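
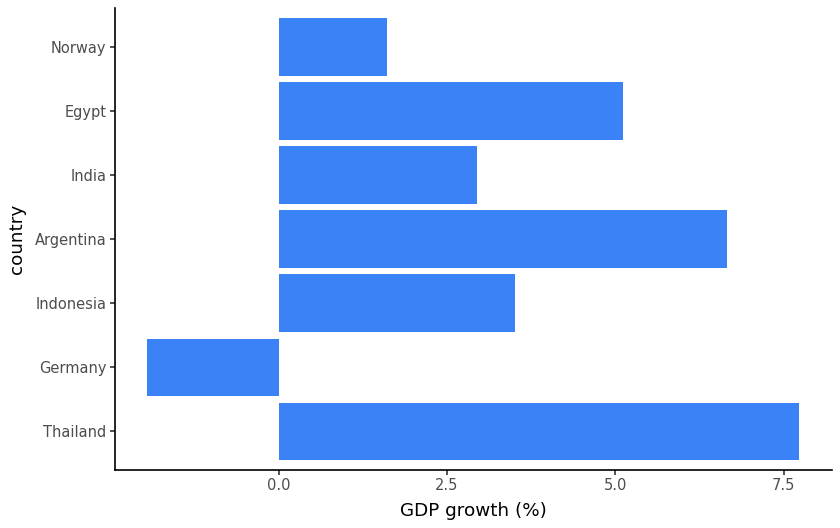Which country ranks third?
Top 4: Thailand ≈ 8, Argentina ≈ 7, Egypt ≈ 5, Indonesia ≈ 4.

Egypt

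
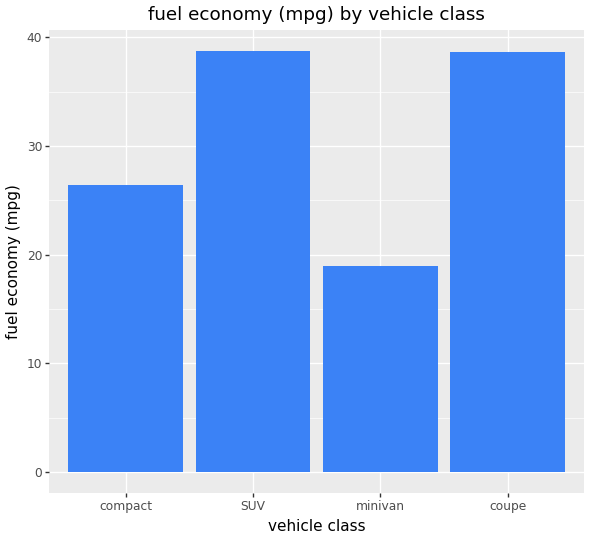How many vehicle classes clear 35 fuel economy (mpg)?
Above 35: SUV, coupe.

2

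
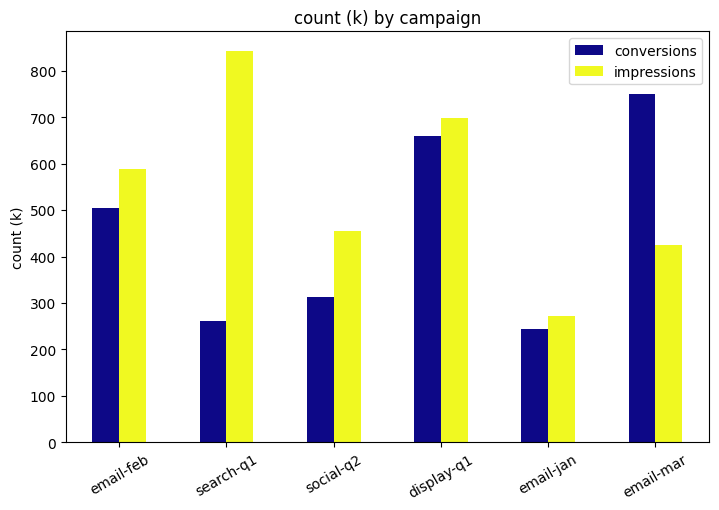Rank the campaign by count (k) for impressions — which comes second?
display-q1

Top 3 for impressions: search-q1 ≈ 800, display-q1 ≈ 700, email-feb ≈ 600.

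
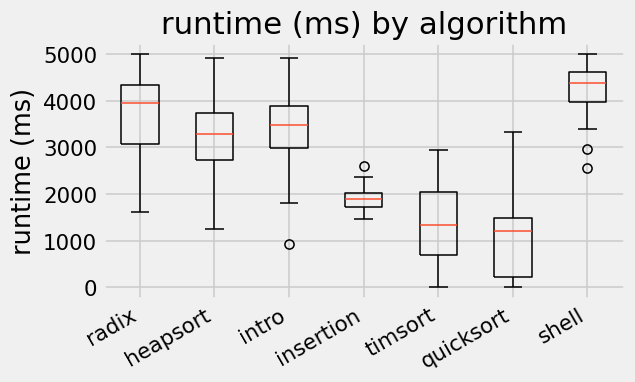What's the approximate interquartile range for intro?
≈ 1000

Q3 ≈ 4000, Q1 ≈ 3000; IQR ≈ 1000.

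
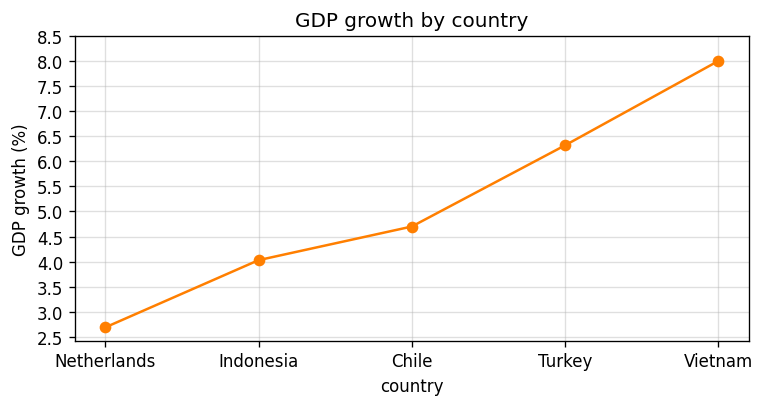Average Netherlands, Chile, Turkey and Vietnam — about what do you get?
(2.5 + 4.5 + 6.5 + 8.0) / 4 ≈ 5.38.

≈ 5.38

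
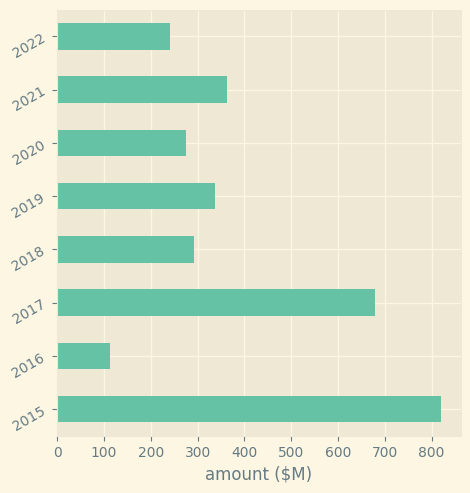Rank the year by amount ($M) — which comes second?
Top 3: 2015 ≈ 800, 2017 ≈ 700, 2021 ≈ 400.

2017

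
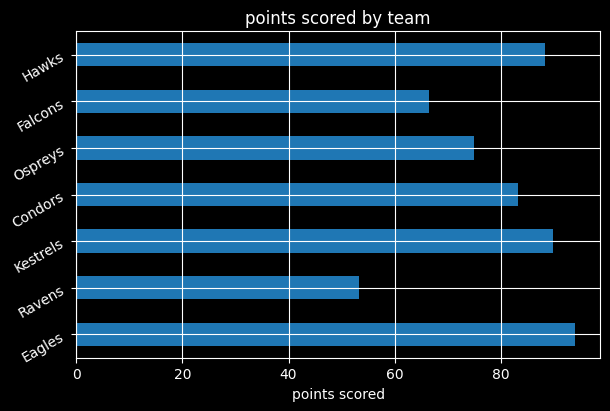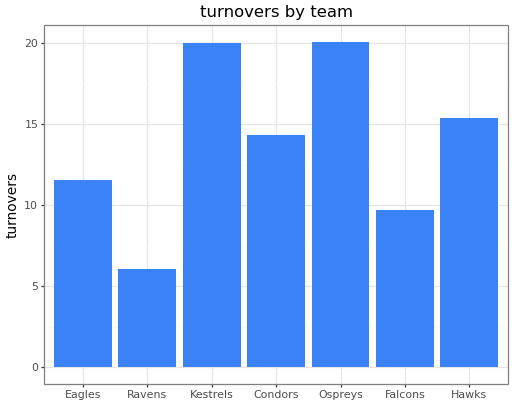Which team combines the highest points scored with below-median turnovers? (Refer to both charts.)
Eagles

Chart 2 median turnovers ≈ 14; below-median teams: Eagles, Ravens, Falcons. Among those, Eagles has the highest points scored (≈ 90).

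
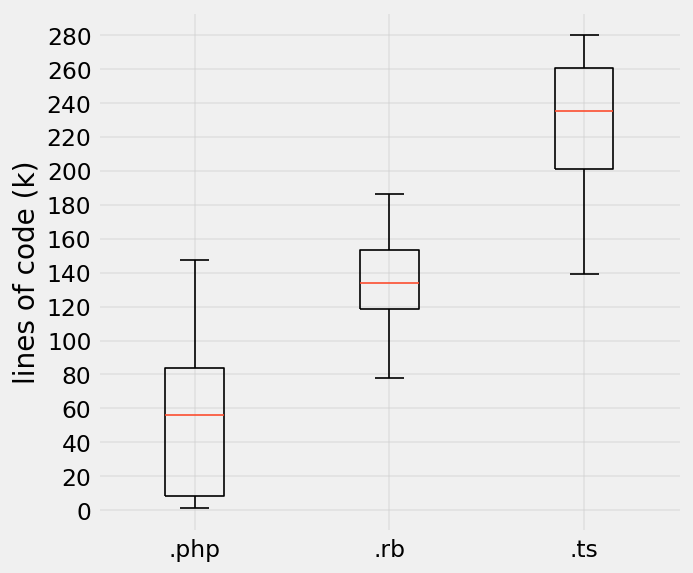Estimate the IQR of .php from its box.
≈ 80

Q3 ≈ 80, Q1 ≈ 0; IQR ≈ 80.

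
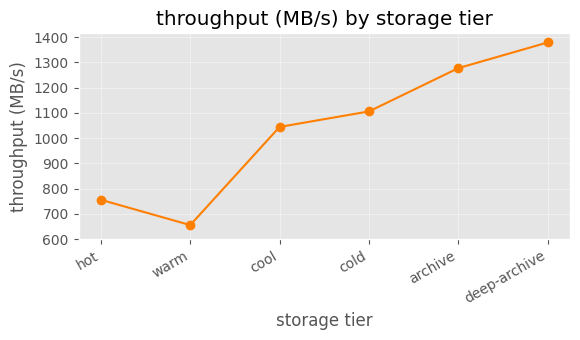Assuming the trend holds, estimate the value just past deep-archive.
≈ 1550

Last three: 1100, 1300, 1400 → slope ≈ 150/step → next ≈ 1550.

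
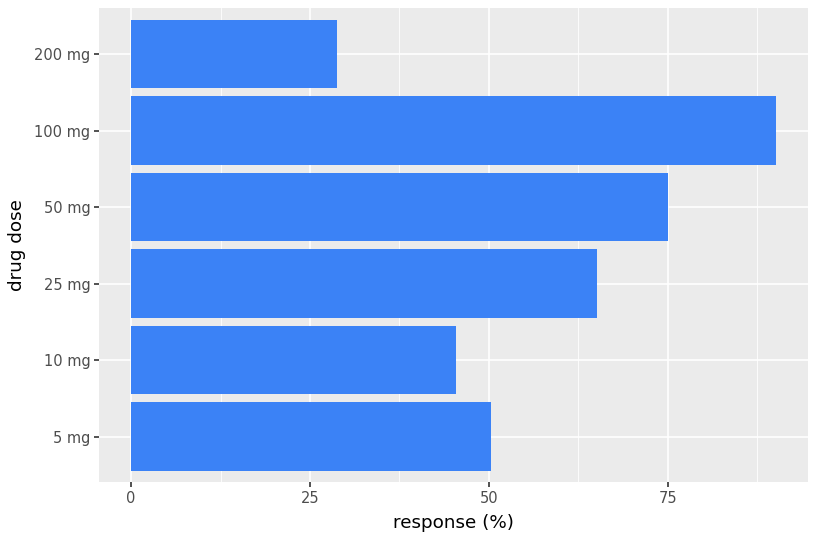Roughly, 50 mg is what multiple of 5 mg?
50 mg ≈ 80, 5 mg ≈ 50; 80/50 ≈ 1.6.

≈ 1.6×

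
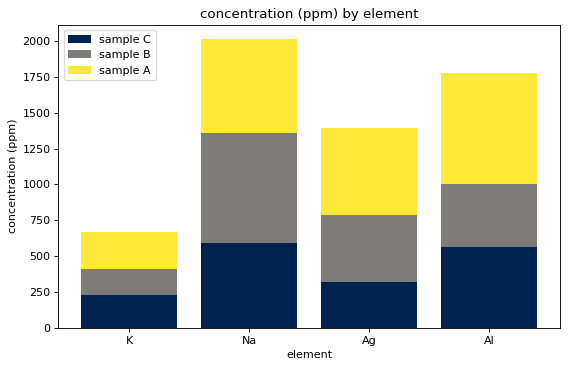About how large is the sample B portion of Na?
sample B top ≈ 1400, bottom ≈ 600; segment ≈ 800.

≈ 800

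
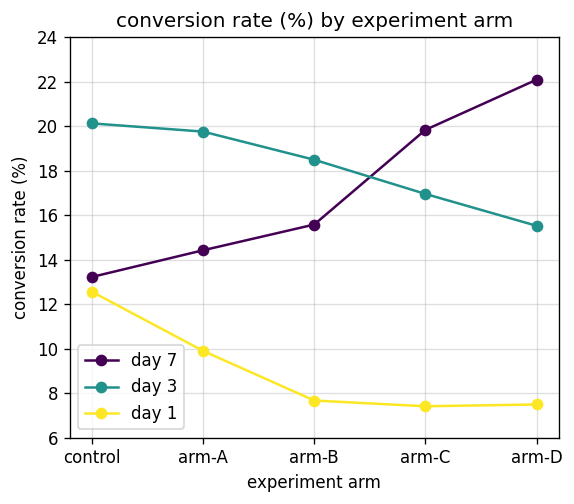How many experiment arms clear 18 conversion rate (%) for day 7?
2

Above 18: arm-C, arm-D.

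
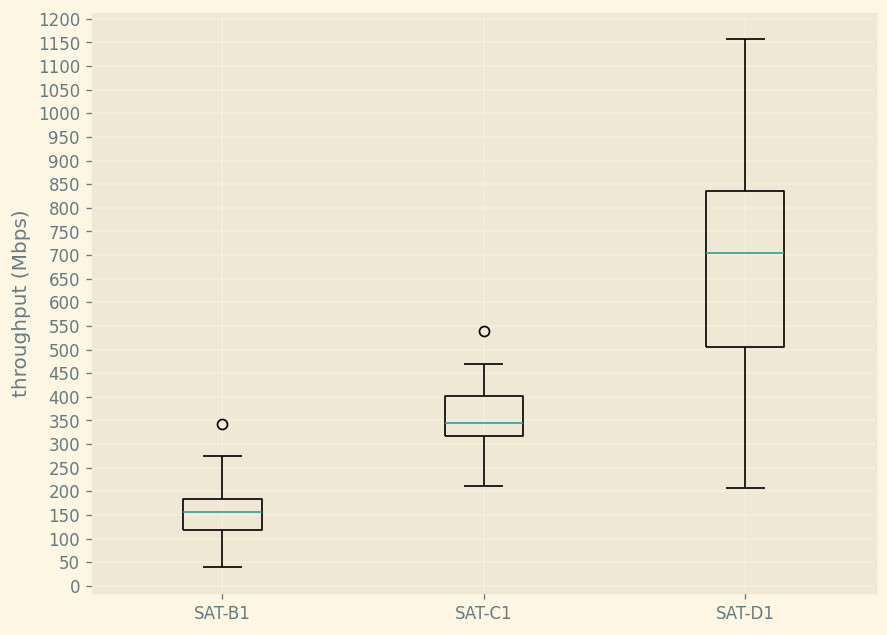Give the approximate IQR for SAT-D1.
≈ 350

Q3 ≈ 850, Q1 ≈ 500; IQR ≈ 350.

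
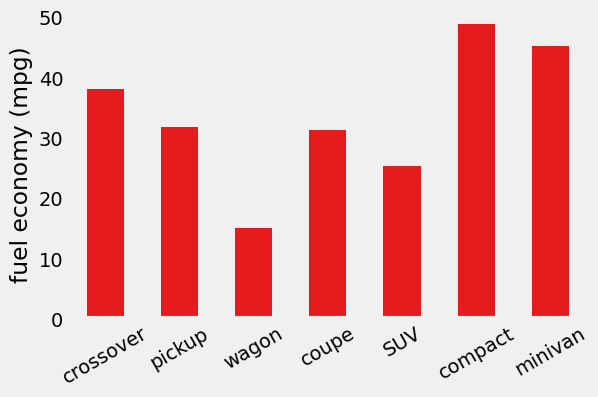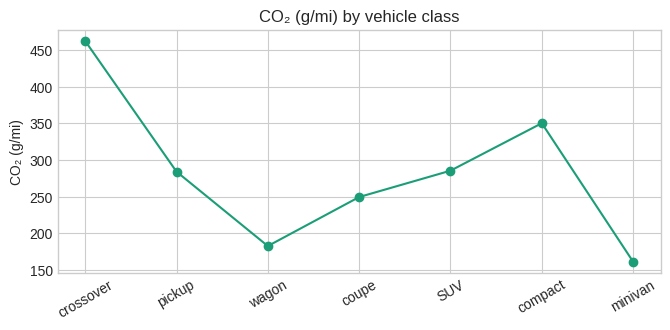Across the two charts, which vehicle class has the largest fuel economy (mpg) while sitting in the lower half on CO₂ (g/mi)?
minivan

Chart 2 median CO₂ (g/mi) ≈ 300; below-median vehicle classes: wagon, coupe, minivan. Among those, minivan has the highest fuel economy (mpg) (≈ 45).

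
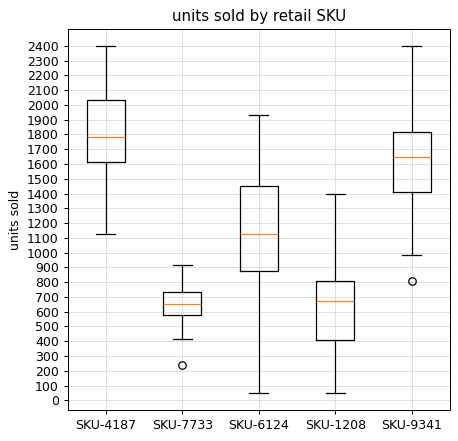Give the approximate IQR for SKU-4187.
≈ 400

Q3 ≈ 2000, Q1 ≈ 1600; IQR ≈ 400.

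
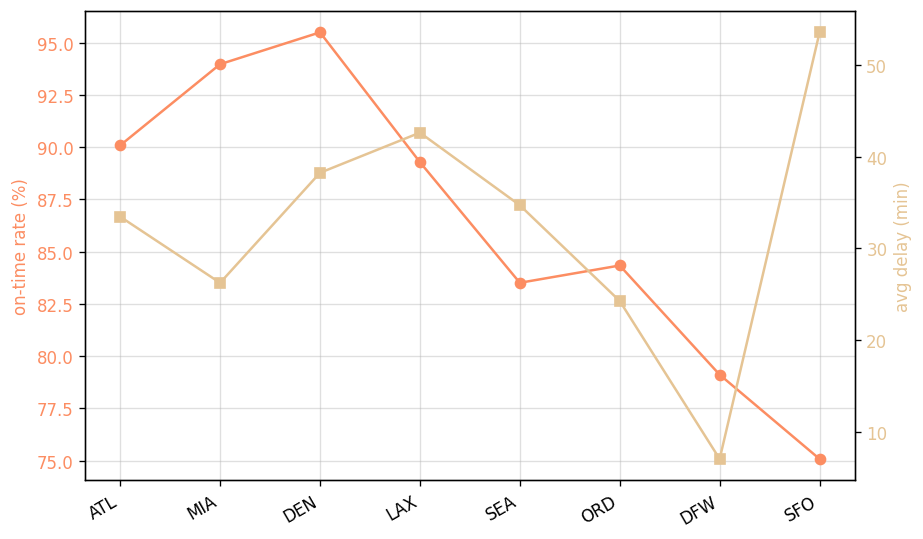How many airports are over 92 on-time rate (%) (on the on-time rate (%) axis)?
Above 92: MIA, DEN.

2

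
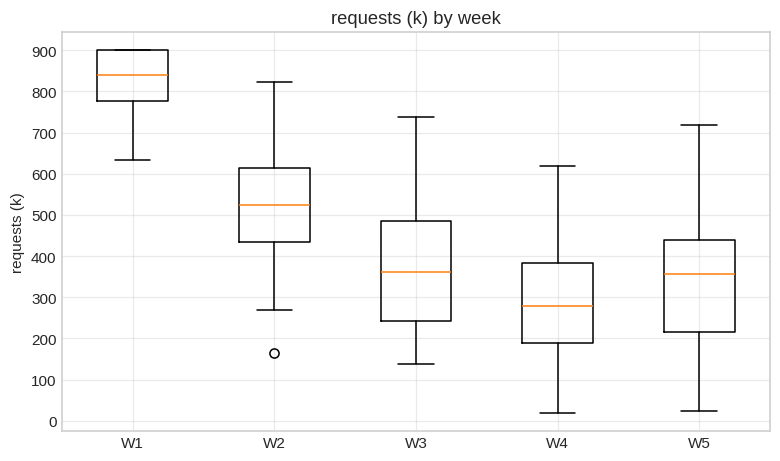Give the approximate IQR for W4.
≈ 200

Q3 ≈ 400, Q1 ≈ 200; IQR ≈ 200.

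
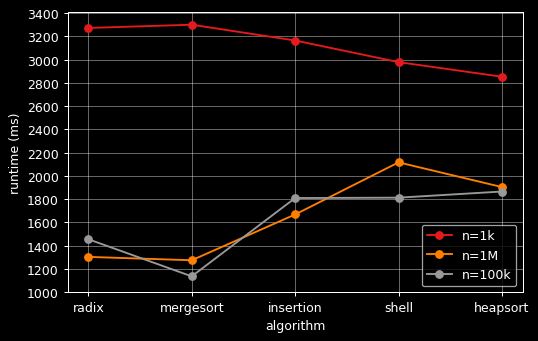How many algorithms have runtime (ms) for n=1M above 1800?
2

Above 1800: shell, heapsort.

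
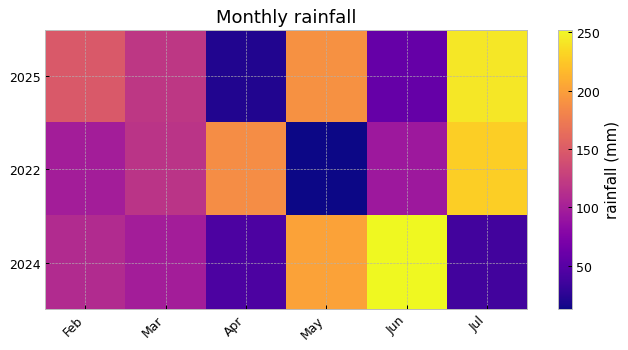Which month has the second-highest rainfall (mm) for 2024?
May

Top 3 for 2024: Jun ≈ 260, May ≈ 200, Feb ≈ 100.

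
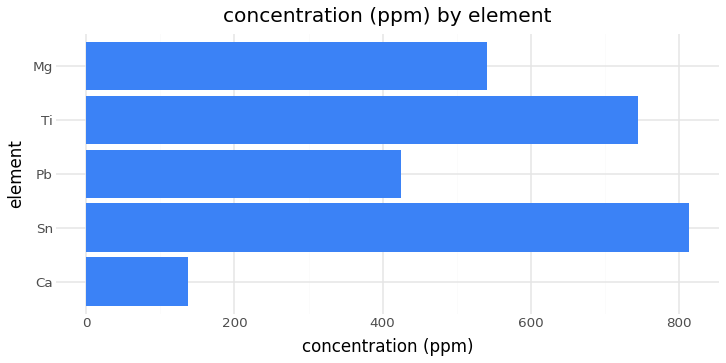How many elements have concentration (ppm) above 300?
Above 300: Sn, Pb, Ti, Mg.

4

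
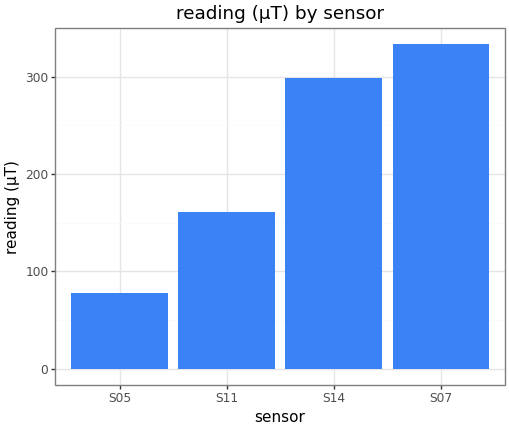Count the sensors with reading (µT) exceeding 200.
2

Above 200: S14, S07.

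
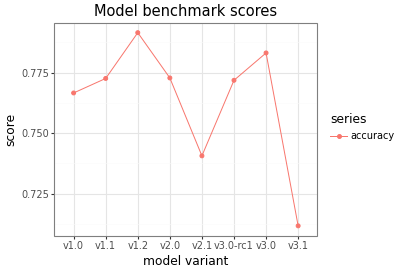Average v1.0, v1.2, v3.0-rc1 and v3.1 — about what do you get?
≈ 0.76

(0.77 + 0.79 + 0.77 + 0.71) / 4 ≈ 0.76.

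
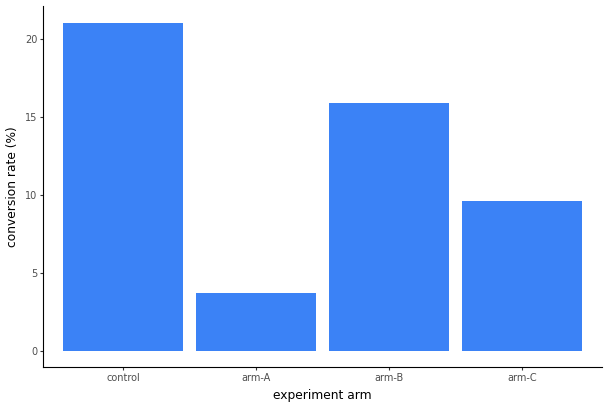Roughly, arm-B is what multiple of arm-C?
arm-B ≈ 16, arm-C ≈ 10; 16/10 ≈ 1.6.

≈ 1.6×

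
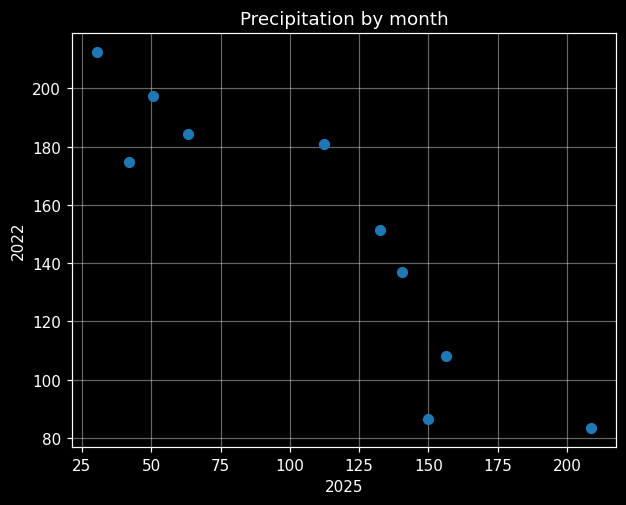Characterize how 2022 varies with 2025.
Points are negatively correlated; strong (|r| ≈ 0.9).

negative, strong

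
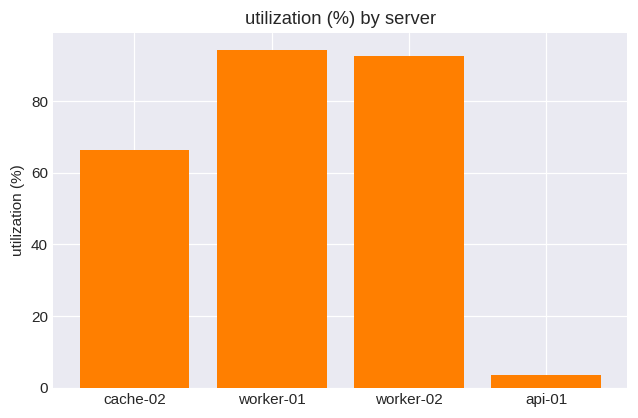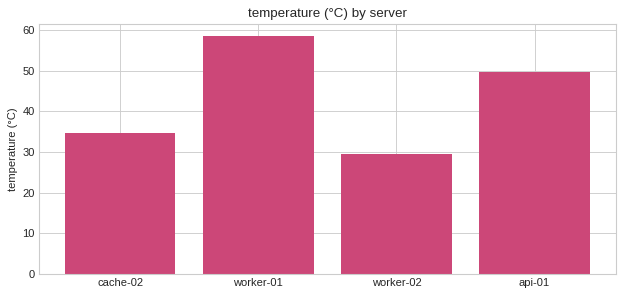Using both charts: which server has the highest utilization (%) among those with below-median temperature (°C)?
Chart 2 median temperature (°C) ≈ 40; below-median servers: cache-02, worker-02. Among those, worker-02 has the highest utilization (%) (≈ 90).

worker-02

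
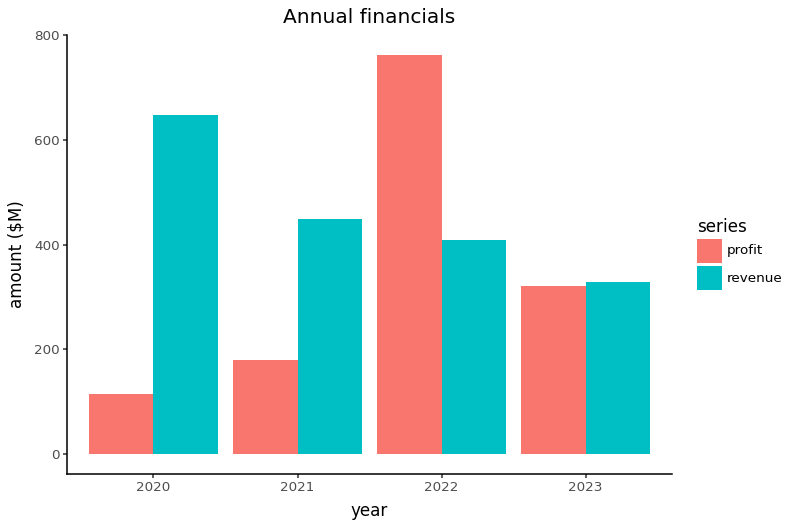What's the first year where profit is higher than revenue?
2021: profit ≈ 200 vs revenue ≈ 400 (not yet); 2022: profit ≈ 800 vs revenue ≈ 400 (first crossover).

2022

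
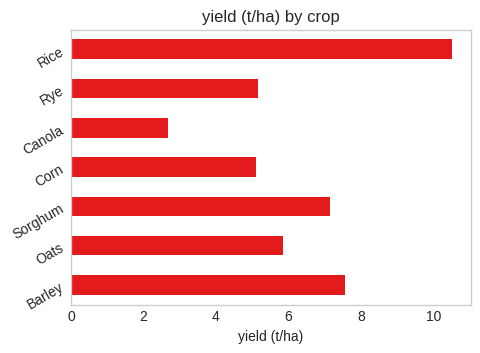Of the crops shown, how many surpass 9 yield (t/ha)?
Above 9: Rice.

1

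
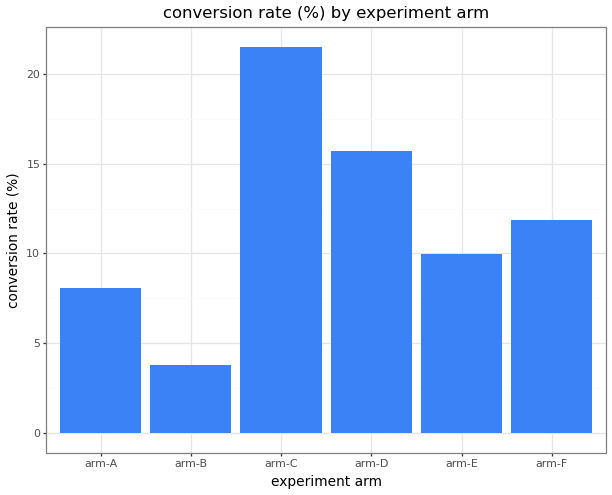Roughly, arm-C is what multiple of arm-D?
arm-C ≈ 22, arm-D ≈ 16; 22/16 ≈ 1.38.

≈ 1.38×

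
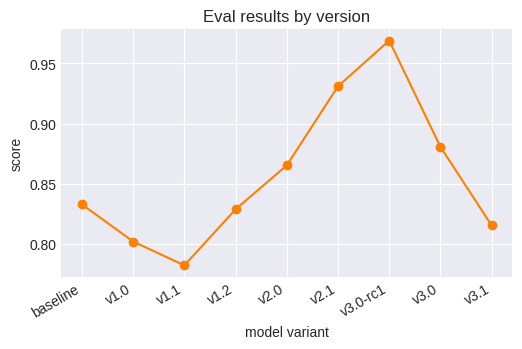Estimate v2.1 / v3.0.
v2.1 ≈ 0.94, v3.0 ≈ 0.88; 0.94/0.88 ≈ 1.07.

≈ 1.07×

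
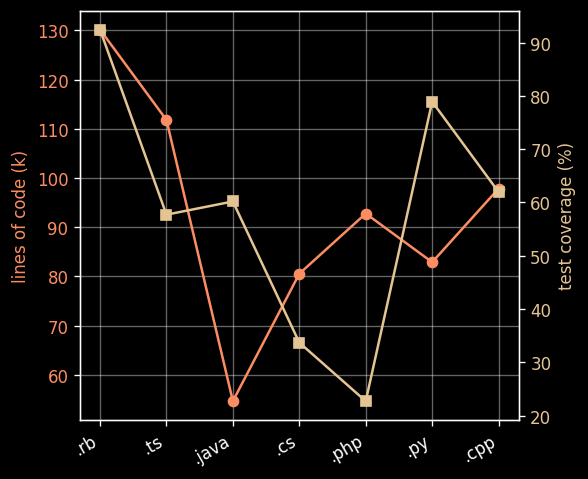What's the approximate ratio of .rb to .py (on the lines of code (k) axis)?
.rb ≈ 130, .py ≈ 80; 130/80 ≈ 1.62.

≈ 1.62×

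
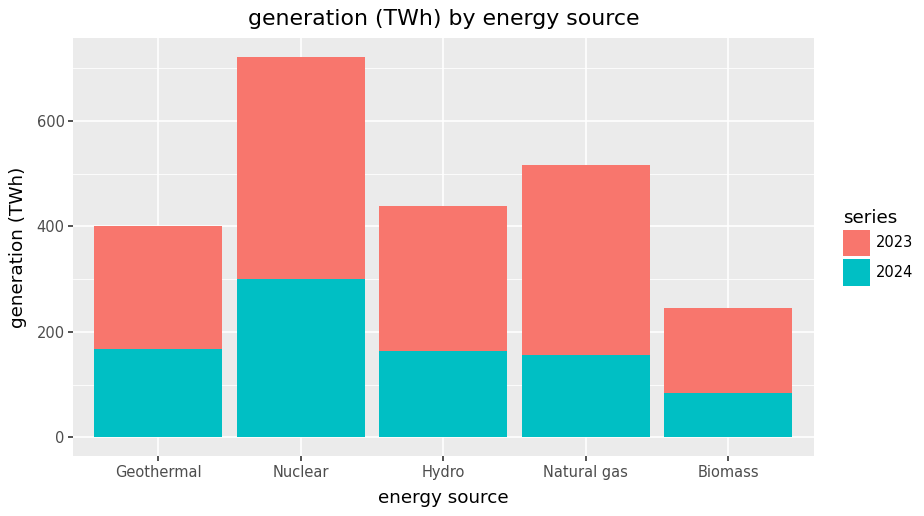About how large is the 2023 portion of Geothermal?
2023 top ≈ 400, bottom ≈ 200; segment ≈ 200.

≈ 200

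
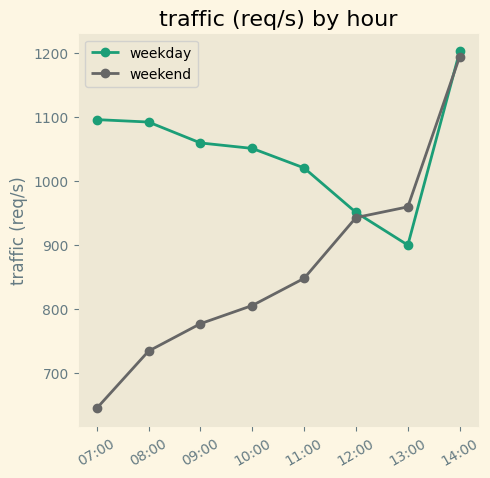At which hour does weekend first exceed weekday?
13:00

12:00: weekend ≈ 950 vs weekday ≈ 950 (not yet); 13:00: weekend ≈ 950 vs weekday ≈ 900 (first crossover).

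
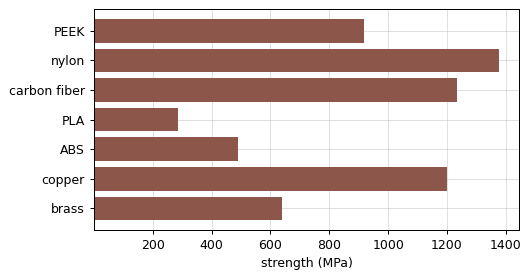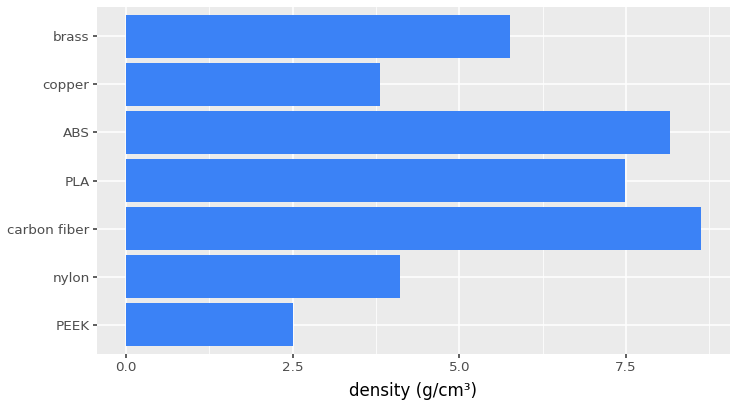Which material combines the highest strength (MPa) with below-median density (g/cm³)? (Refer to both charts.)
nylon

Chart 2 median density (g/cm³) ≈ 6; below-median materials: PEEK, nylon, copper. Among those, nylon has the highest strength (MPa) (≈ 1400).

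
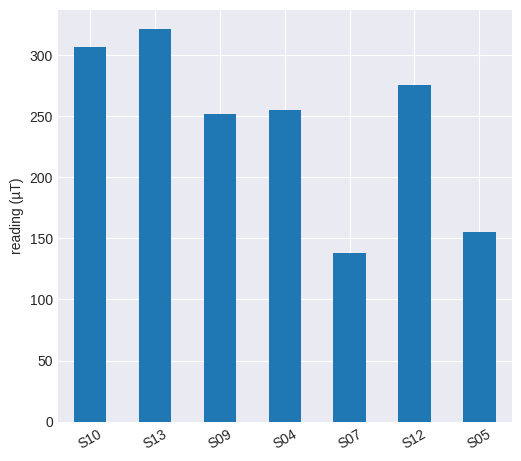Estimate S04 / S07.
≈ 1.67×

S04 ≈ 250, S07 ≈ 150; 250/150 ≈ 1.67.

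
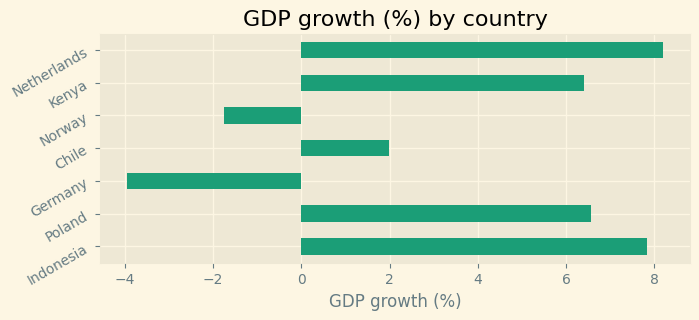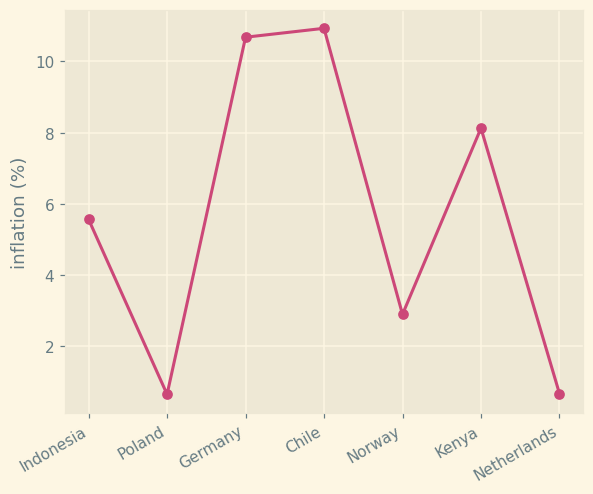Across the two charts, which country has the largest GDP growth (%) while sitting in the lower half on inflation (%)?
Netherlands

Chart 2 median inflation (%) ≈ 6; below-median countries: Poland, Norway, Netherlands. Among those, Netherlands has the highest GDP growth (%) (≈ 8).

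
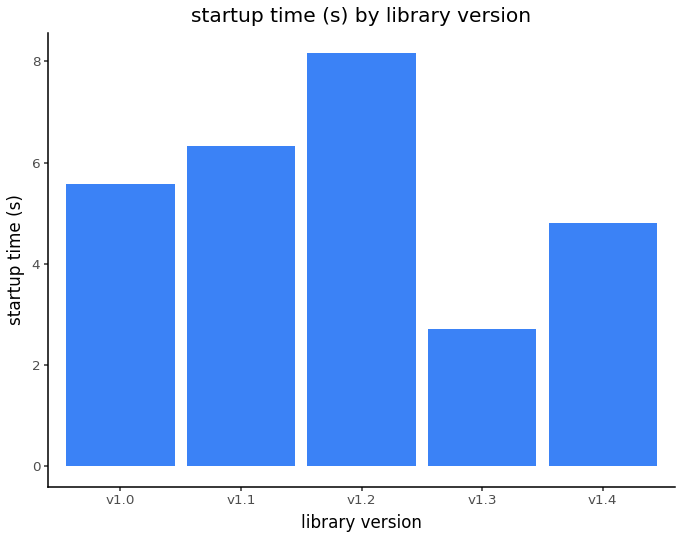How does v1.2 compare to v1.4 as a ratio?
≈ 1.6×

v1.2 ≈ 8, v1.4 ≈ 5; 8/5 ≈ 1.6.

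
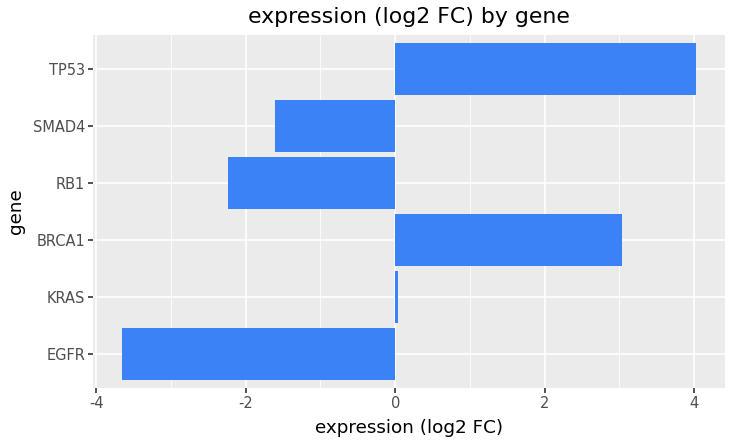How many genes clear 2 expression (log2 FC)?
Above 2: BRCA1, TP53.

2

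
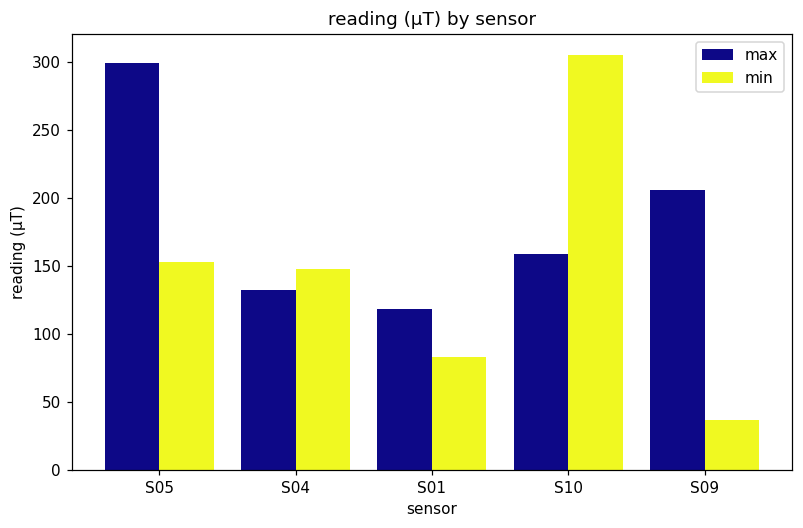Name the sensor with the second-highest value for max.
S09

Top 3 for max: S05 ≈ 300, S09 ≈ 200, S10 ≈ 150.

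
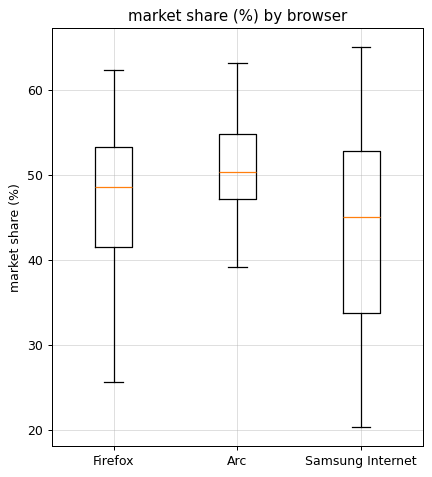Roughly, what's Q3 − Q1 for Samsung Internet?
≈ 19

Q3 ≈ 53, Q1 ≈ 34; IQR ≈ 19.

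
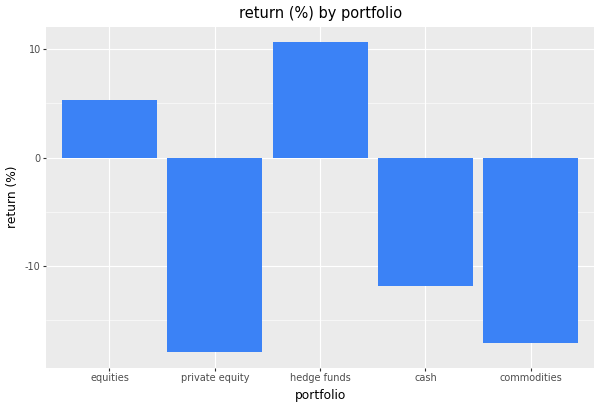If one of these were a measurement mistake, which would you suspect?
hedge funds

hedge funds ≈ 10; the rest sit between ≈ -20 and ≈ 5.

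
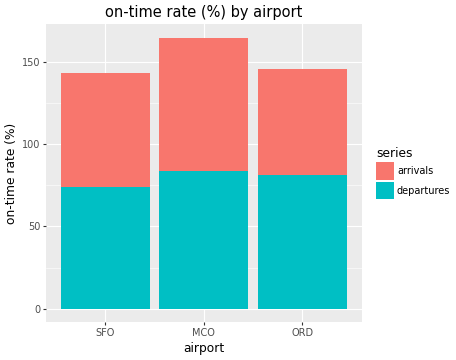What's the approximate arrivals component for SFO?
≈ 60

arrivals top ≈ 140, bottom ≈ 80; segment ≈ 60.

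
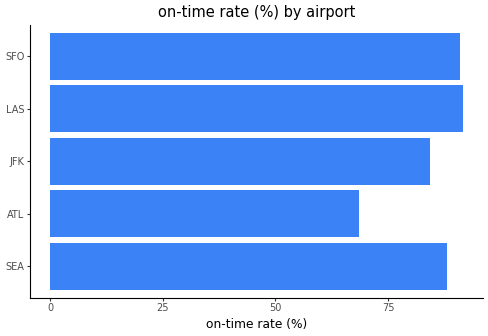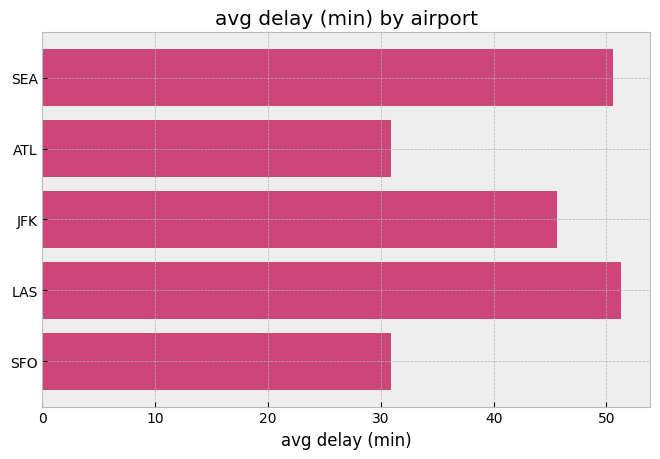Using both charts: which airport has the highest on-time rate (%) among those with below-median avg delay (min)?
Chart 2 median avg delay (min) ≈ 45; below-median airports: ATL, SFO. Among those, SFO has the highest on-time rate (%) (≈ 90).

SFO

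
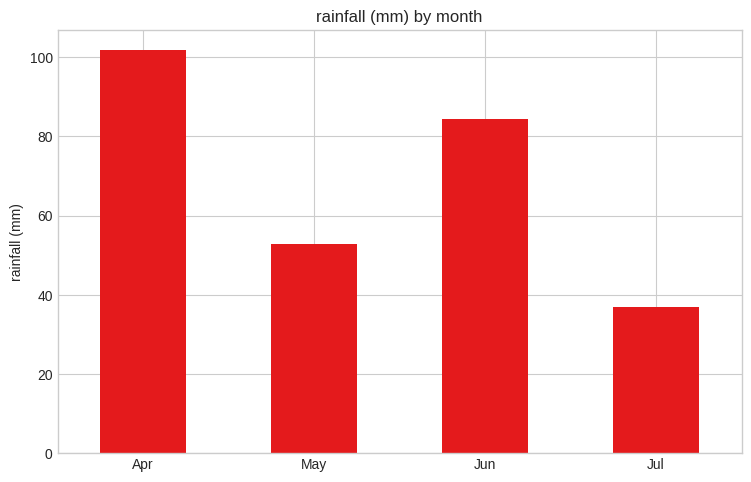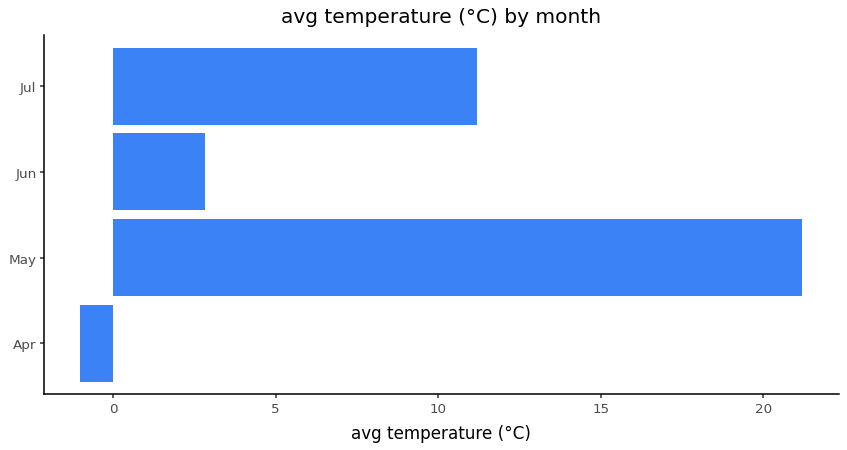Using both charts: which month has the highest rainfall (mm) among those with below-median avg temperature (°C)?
Chart 2 median avg temperature (°C) ≈ 8; below-median months: Apr, Jun. Among those, Apr has the highest rainfall (mm) (≈ 100).

Apr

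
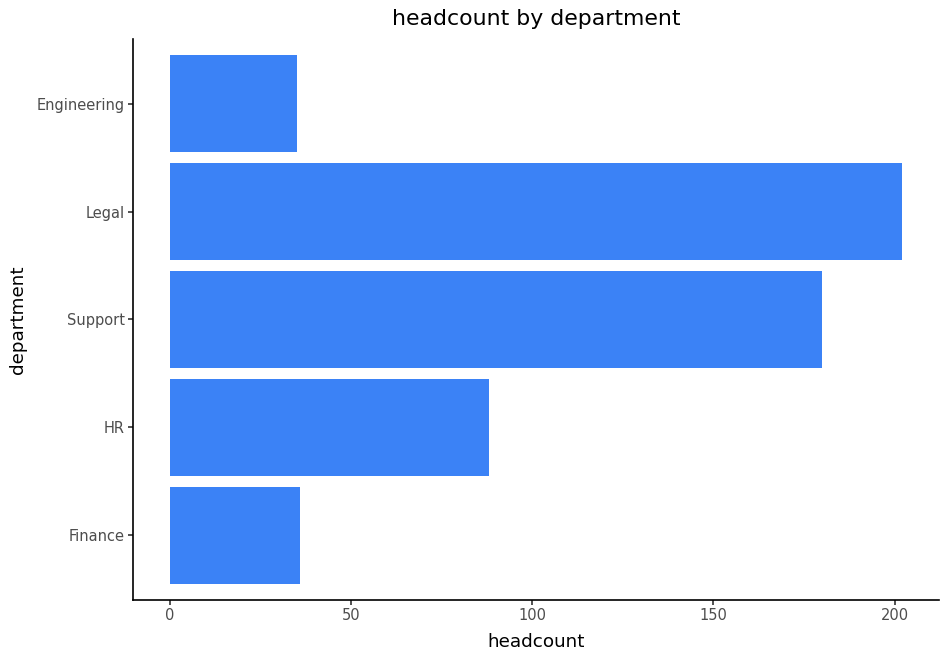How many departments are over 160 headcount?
2

Above 160: Support, Legal.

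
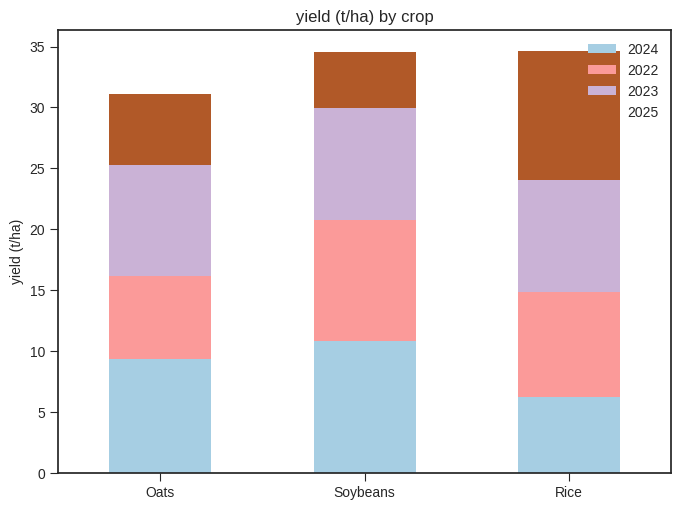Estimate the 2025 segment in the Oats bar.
≈ 5

2025 top ≈ 30, bottom ≈ 25; segment ≈ 5.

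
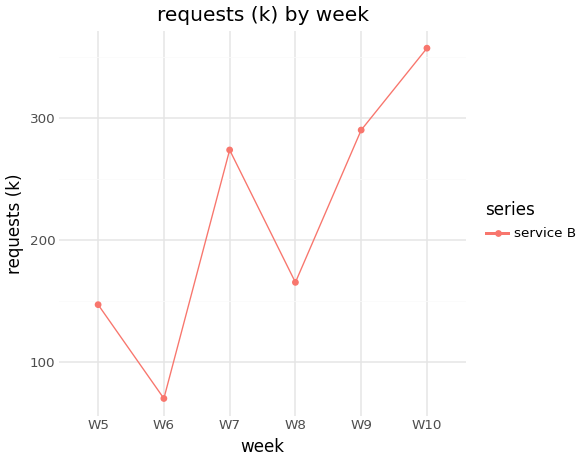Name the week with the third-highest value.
Top 4: W10 ≈ 350, W9 ≈ 300, W7 ≈ 275, W8 ≈ 175.

W7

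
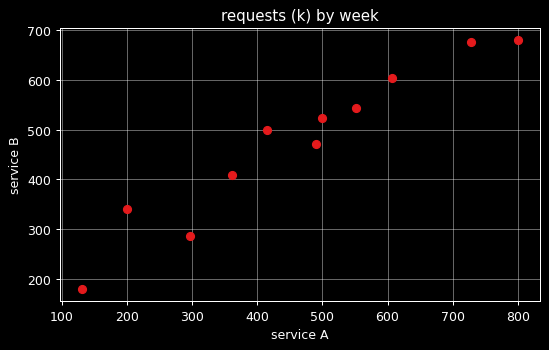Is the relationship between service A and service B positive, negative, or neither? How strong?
positive, strong

Points are positively correlated; strong (|r| ≈ 1.0).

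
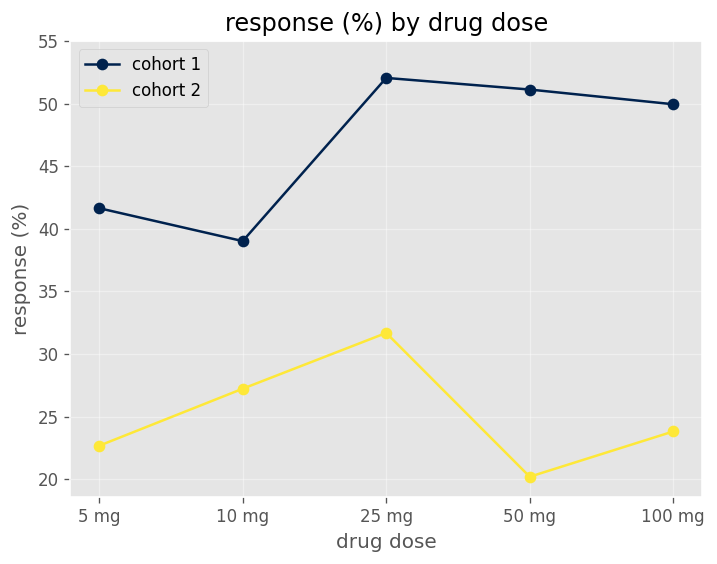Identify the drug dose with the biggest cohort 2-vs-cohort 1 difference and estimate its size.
50 mg, ≈ 30 %

50 mg: cohort 2 ≈ 20, cohort 1 ≈ 50 → gap ≈ 30. Next-largest (100 mg) is only ≈ 25.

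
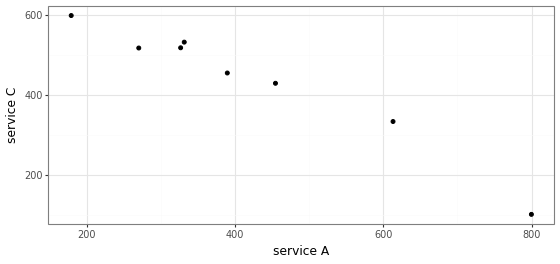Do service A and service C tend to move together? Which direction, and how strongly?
negative, strong

Points are negatively correlated; strong (|r| ≈ 1.0).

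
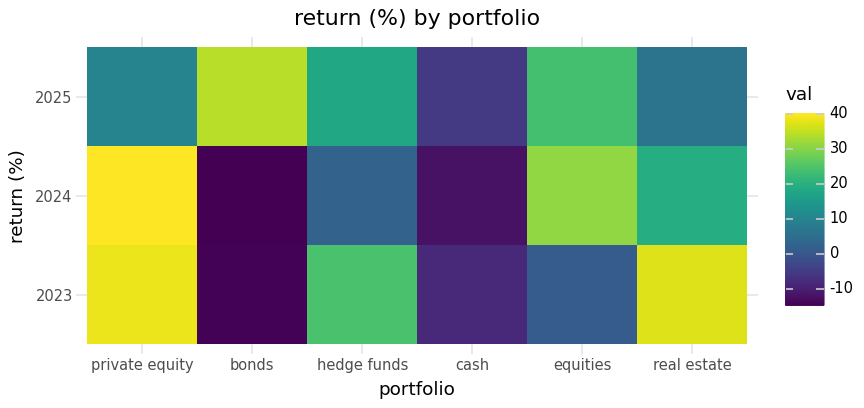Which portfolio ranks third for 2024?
real estate

Top 4 for 2024: private equity ≈ 40, equities ≈ 30, real estate ≈ 20, hedge funds ≈ 0.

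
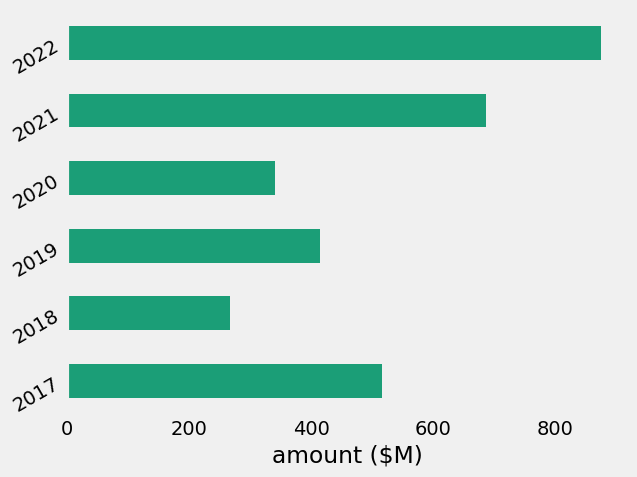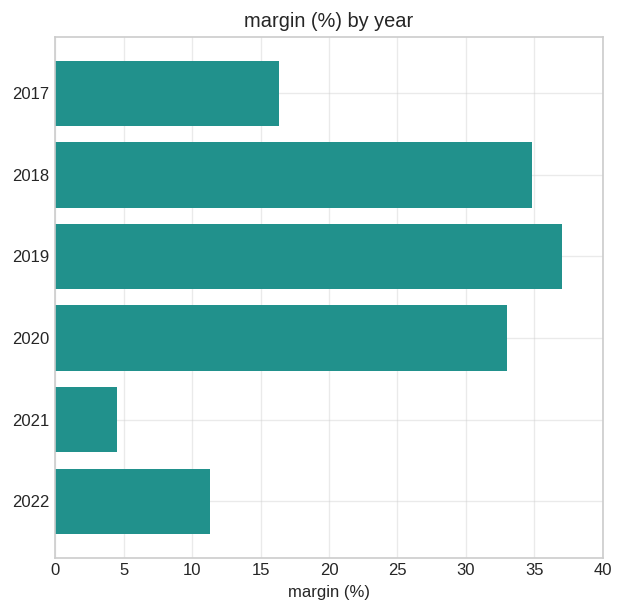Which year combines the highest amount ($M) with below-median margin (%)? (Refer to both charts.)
2022

Chart 2 median margin (%) ≈ 25; below-median years: 2017, 2021, 2022. Among those, 2022 has the highest amount ($M) (≈ 900).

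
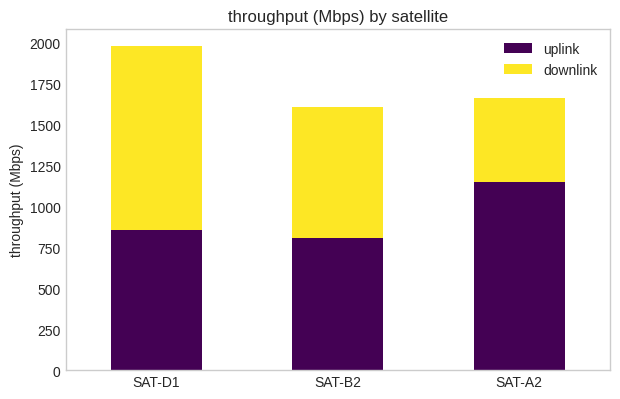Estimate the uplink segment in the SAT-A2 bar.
≈ 1200

uplink top ≈ 1200, bottom ≈ 0; segment ≈ 1200.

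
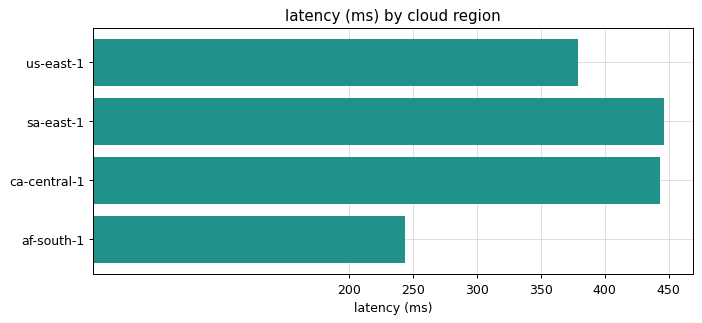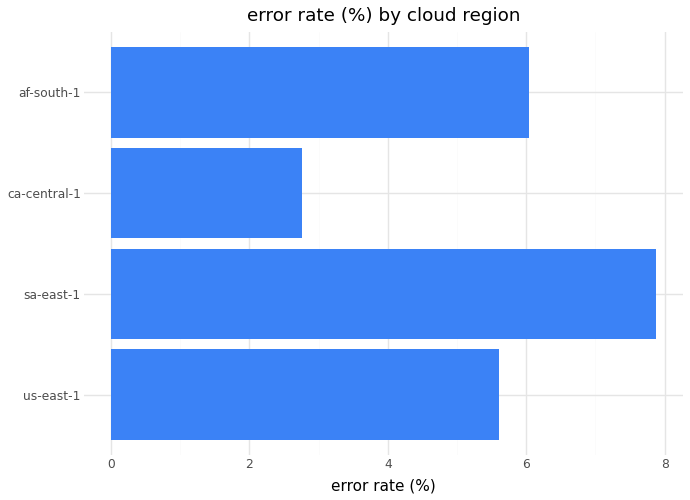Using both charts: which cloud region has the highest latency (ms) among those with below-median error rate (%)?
Chart 2 median error rate (%) ≈ 6; below-median cloud regions: us-east-1, ca-central-1. Among those, ca-central-1 has the highest latency (ms) (≈ 450).

ca-central-1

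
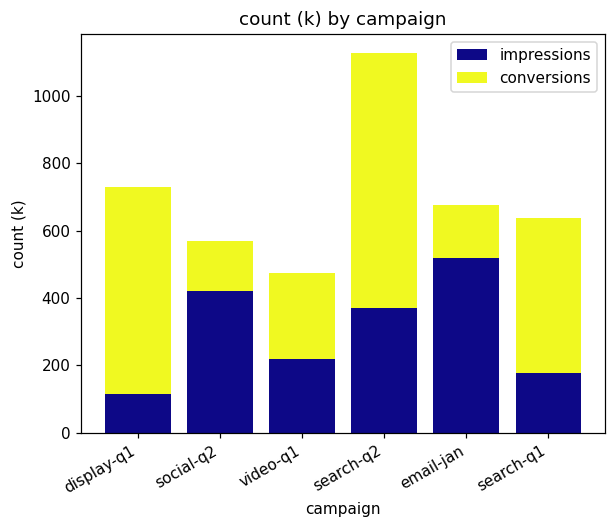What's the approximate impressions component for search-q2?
≈ 400

impressions top ≈ 400, bottom ≈ 0; segment ≈ 400.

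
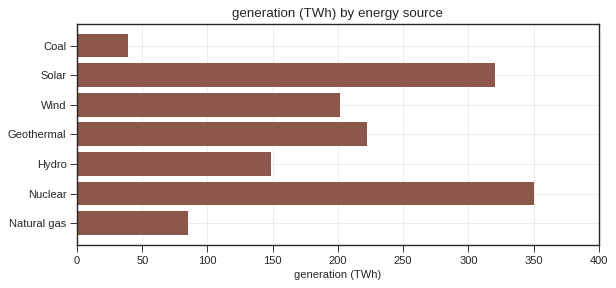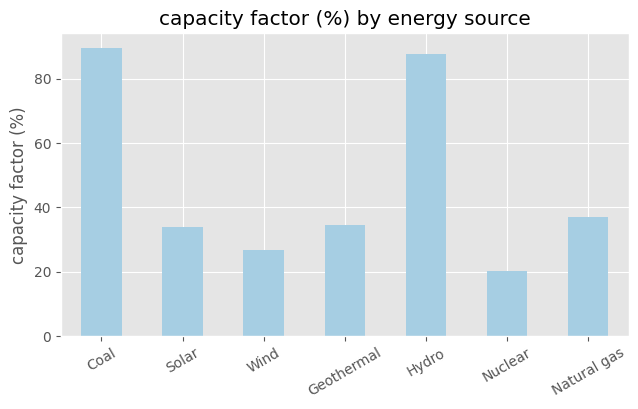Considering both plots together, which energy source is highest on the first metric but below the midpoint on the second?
Nuclear

Chart 2 median capacity factor (%) ≈ 30; below-median energy sources: Solar, Wind, Nuclear. Among those, Nuclear has the highest generation (TWh) (≈ 350).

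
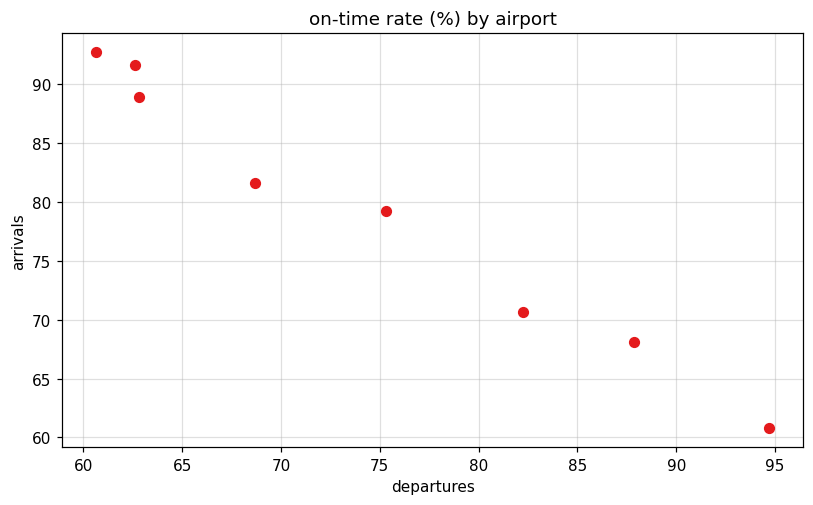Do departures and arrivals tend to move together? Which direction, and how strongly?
Points are negatively correlated; strong (|r| ≈ 1.0).

negative, strong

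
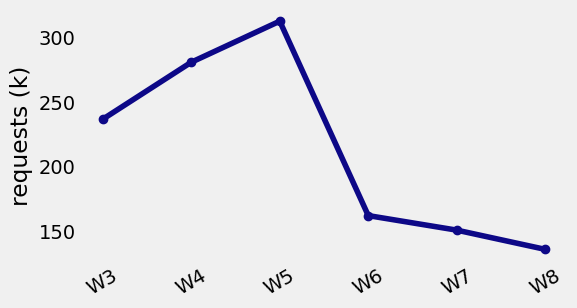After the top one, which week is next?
Top 3: W5 ≈ 320, W4 ≈ 280, W3 ≈ 240.

W4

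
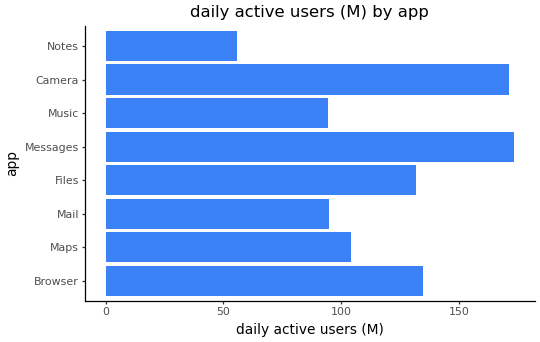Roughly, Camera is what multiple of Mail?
Camera ≈ 180, Mail ≈ 100; 180/100 ≈ 1.8.

≈ 1.8×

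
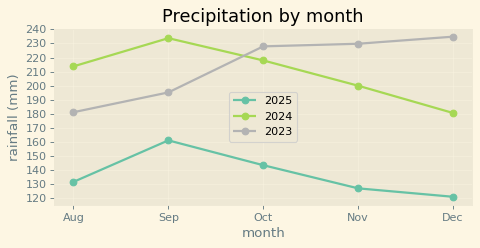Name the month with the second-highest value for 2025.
Top 3 for 2025: Sep ≈ 160, Oct ≈ 140, Aug ≈ 130.

Oct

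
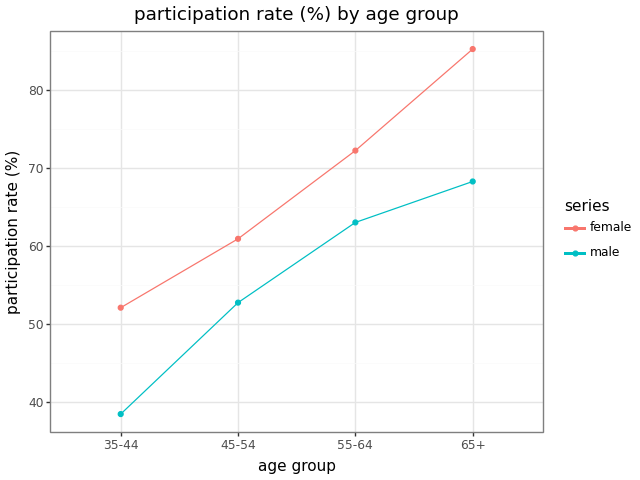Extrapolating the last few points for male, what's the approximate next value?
≈ 77.5

Last three: 55, 65, 70 → slope ≈ 7.5/step → next ≈ 77.5.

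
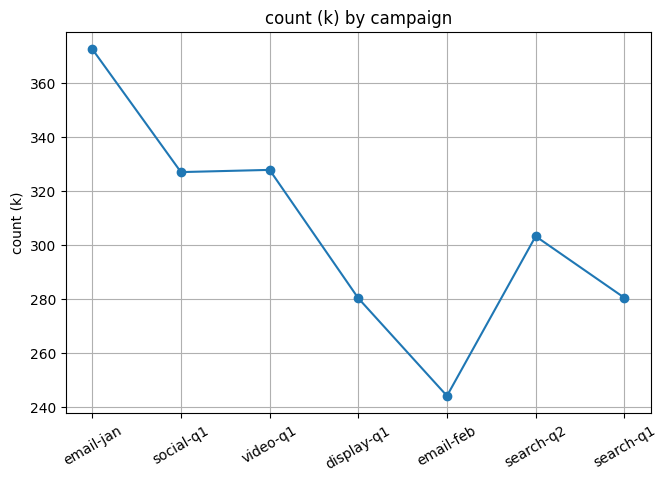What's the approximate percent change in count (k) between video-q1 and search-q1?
≈ -12.5%

video-q1 ≈ 320, search-q1 ≈ 280; (280 − 320) / 320 ≈ -12.5%.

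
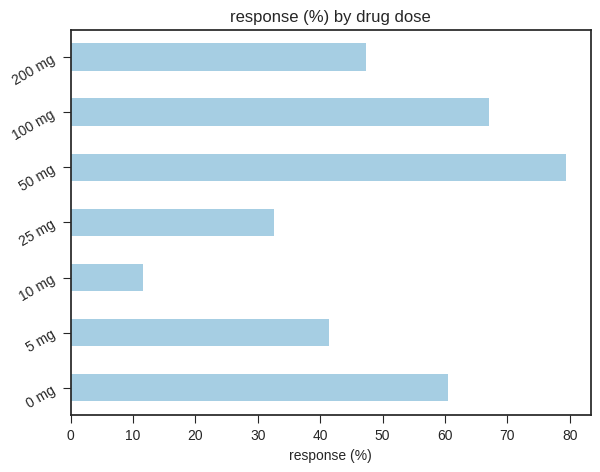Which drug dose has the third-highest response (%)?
0 mg

Top 4: 50 mg ≈ 80, 100 mg ≈ 70, 0 mg ≈ 60, 200 mg ≈ 50.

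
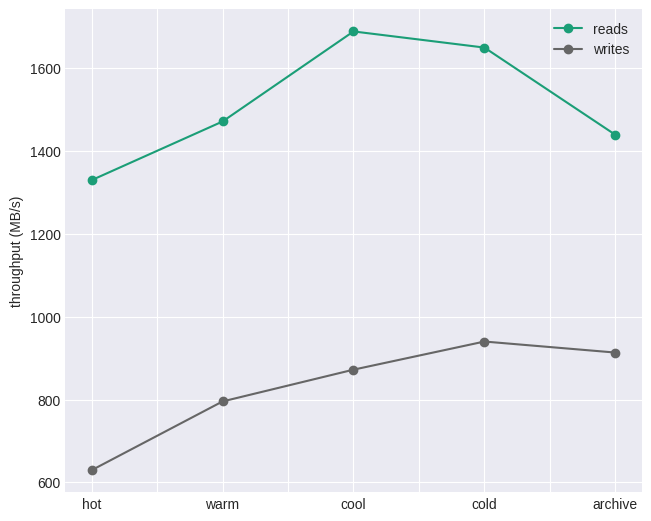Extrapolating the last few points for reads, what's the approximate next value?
Last three: 1700, 1600, 1400 → slope ≈ -150/step → next ≈ 1250.

≈ 1250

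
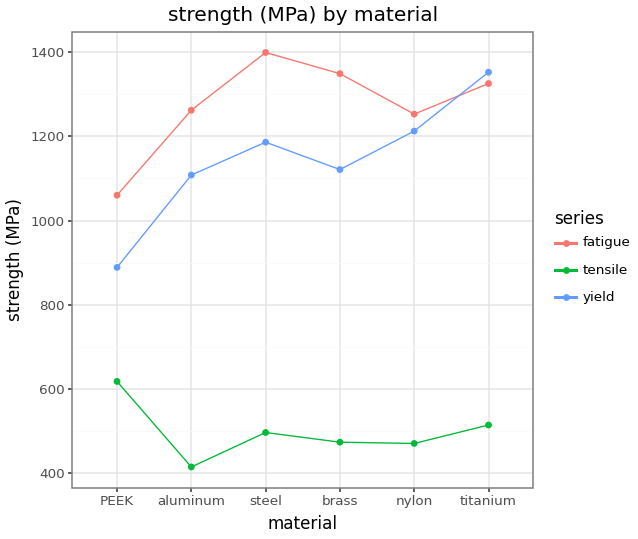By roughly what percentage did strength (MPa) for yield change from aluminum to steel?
aluminum ≈ 1100, steel ≈ 1200; (1200 − 1100) / 1100 ≈ +9.1%.

≈ +9.1%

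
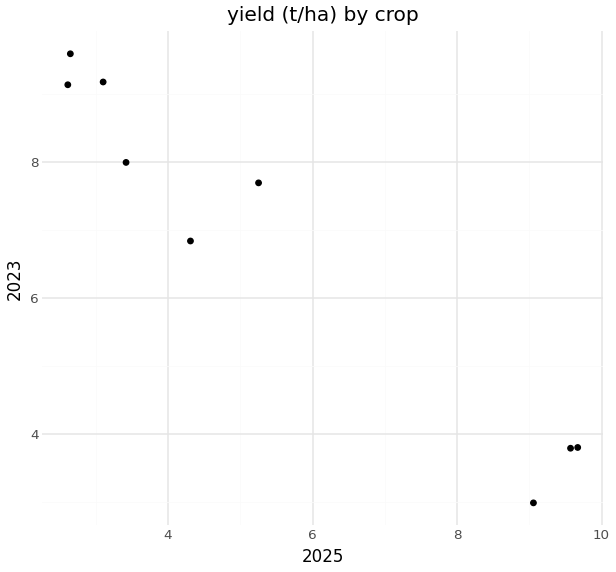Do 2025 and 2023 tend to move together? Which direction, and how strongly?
negative, strong

Points are negatively correlated; strong (|r| ≈ 1.0).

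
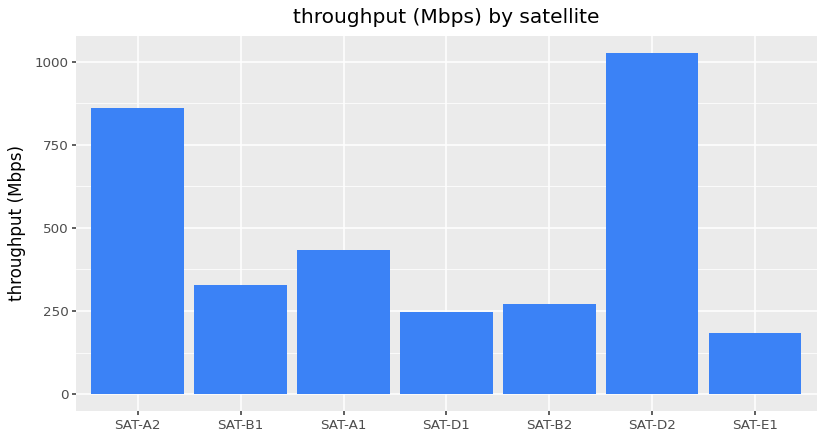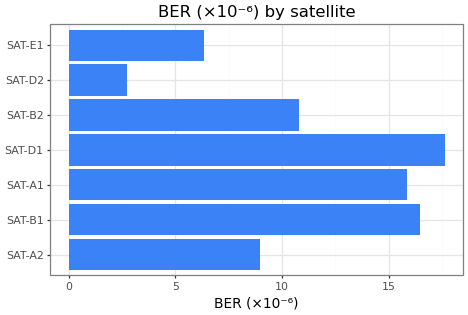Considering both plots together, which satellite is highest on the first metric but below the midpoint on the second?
SAT-D2

Chart 2 median BER (×10⁻⁶) ≈ 10; below-median satellites: SAT-A2, SAT-D2, SAT-E1. Among those, SAT-D2 has the highest throughput (Mbps) (≈ 1000).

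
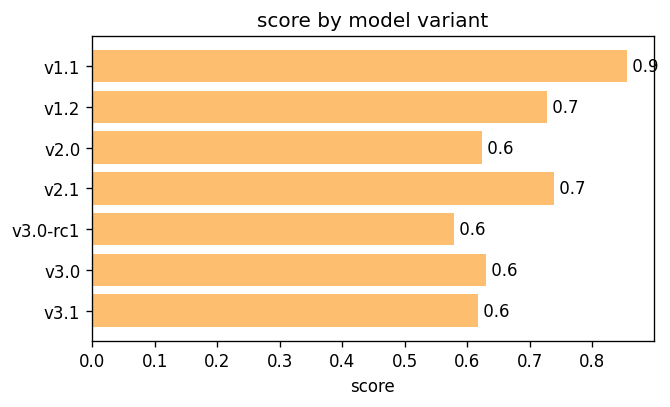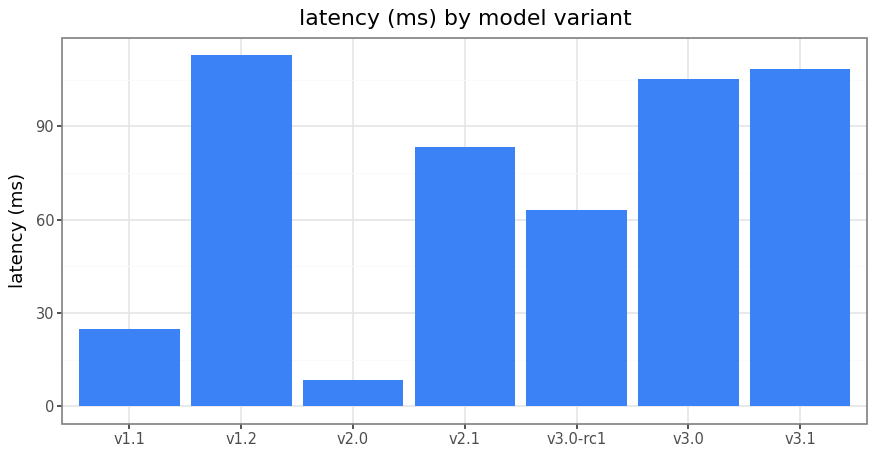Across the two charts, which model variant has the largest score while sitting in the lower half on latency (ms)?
v1.1

Chart 2 median latency (ms) ≈ 80; below-median model variants: v1.1, v2.0, v3.0-rc1. Among those, v1.1 has the highest score (≈ 0.9).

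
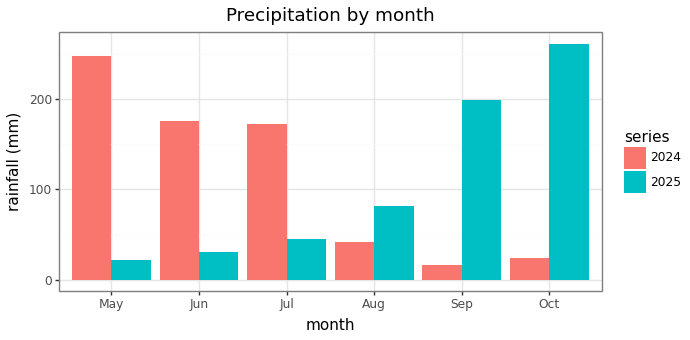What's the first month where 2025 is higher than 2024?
Aug

Jul: 2025 ≈ 50 vs 2024 ≈ 175 (not yet); Aug: 2025 ≈ 75 vs 2024 ≈ 50 (first crossover).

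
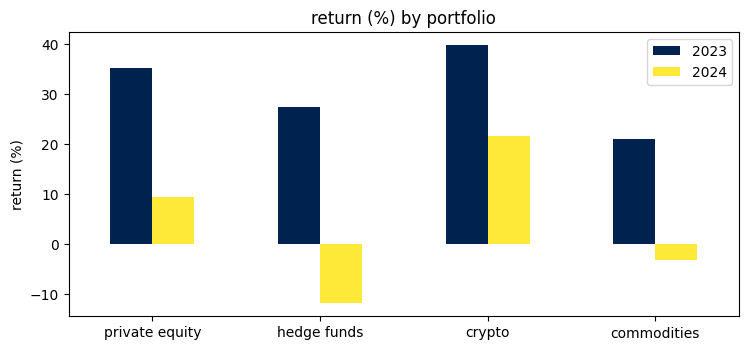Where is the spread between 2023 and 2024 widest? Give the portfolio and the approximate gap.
hedge funds, ≈ 35 %

hedge funds: 2023 ≈ 25, 2024 ≈ -10 → gap ≈ 35. Next-largest (private equity) is only ≈ 25.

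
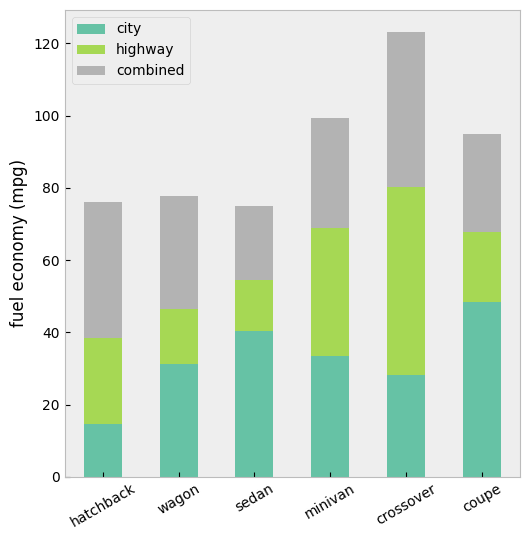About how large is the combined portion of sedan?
≈ 20

combined top ≈ 80, bottom ≈ 60; segment ≈ 20.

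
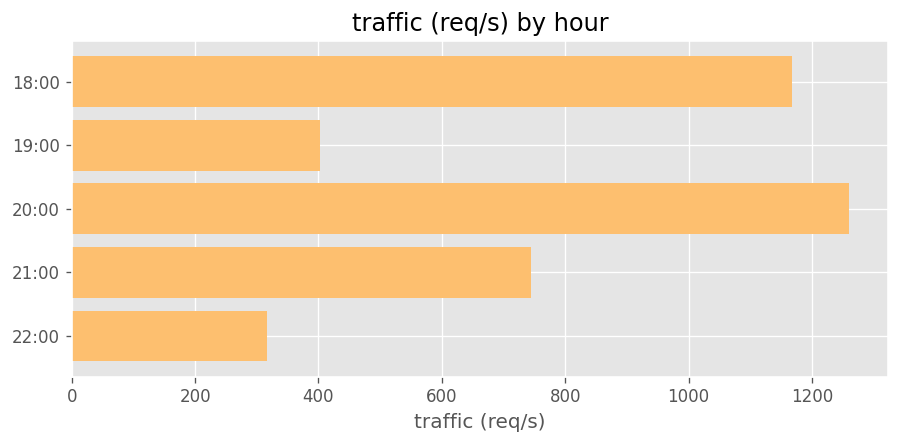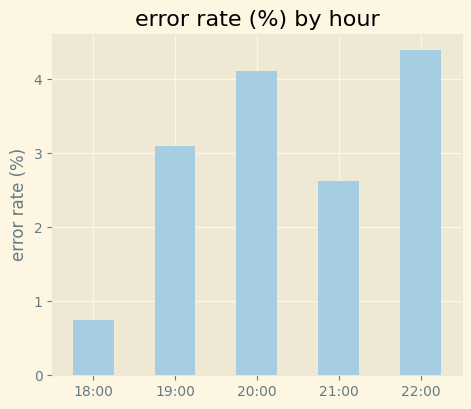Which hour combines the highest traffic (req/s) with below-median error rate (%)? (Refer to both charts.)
18:00

Chart 2 median error rate (%) ≈ 3; below-median hours: 18:00, 21:00. Among those, 18:00 has the highest traffic (req/s) (≈ 1200).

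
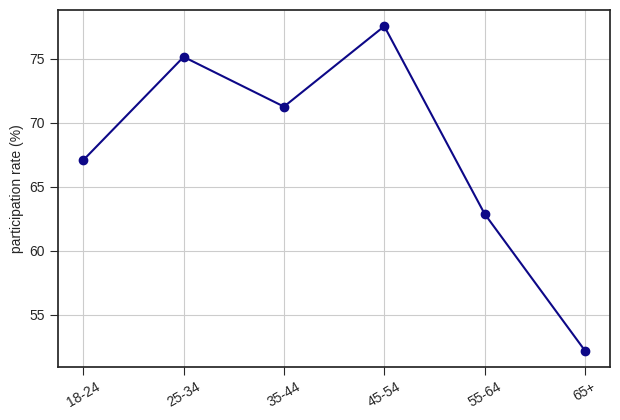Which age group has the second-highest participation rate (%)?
Top 3: 45-54 ≈ 80, 25-34 ≈ 75, 35-44 ≈ 70.

25-34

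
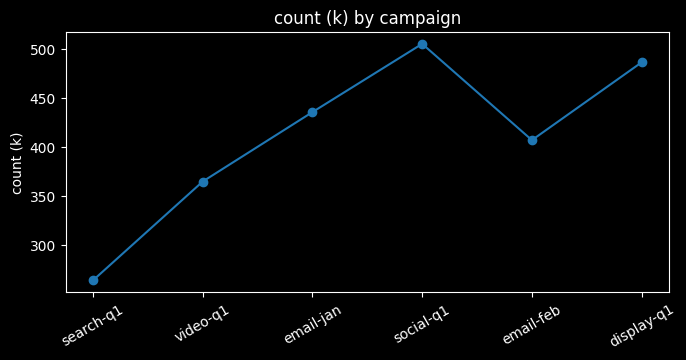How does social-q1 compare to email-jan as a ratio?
social-q1 ≈ 500, email-jan ≈ 425; 500/425 ≈ 1.18.

≈ 1.18×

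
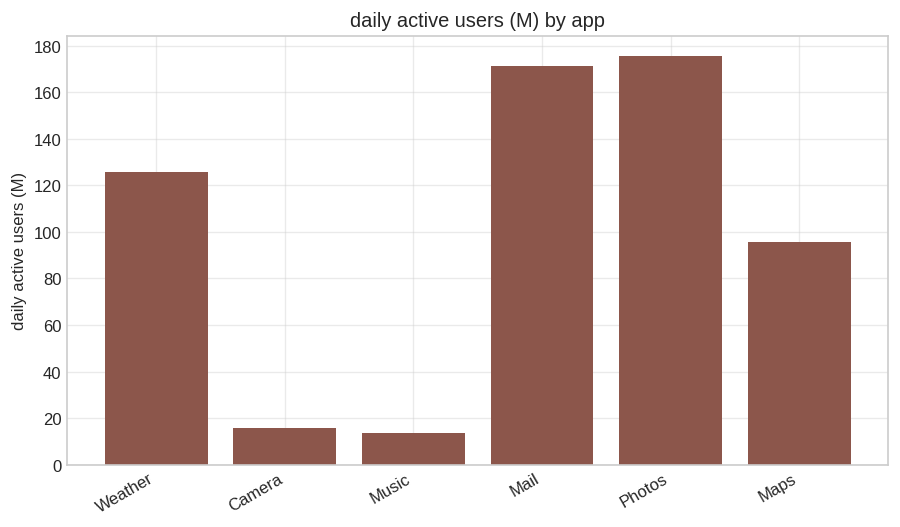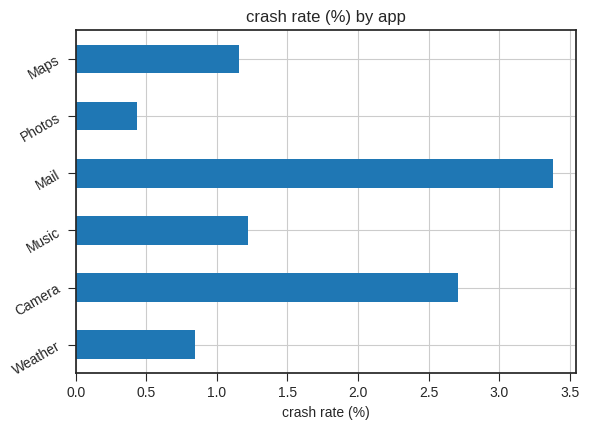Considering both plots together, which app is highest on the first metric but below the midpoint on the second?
Chart 2 median crash rate (%) ≈ 1; below-median apps: Weather, Photos, Maps. Among those, Photos has the highest daily active users (M) (≈ 180).

Photos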